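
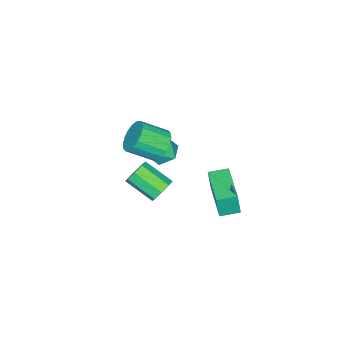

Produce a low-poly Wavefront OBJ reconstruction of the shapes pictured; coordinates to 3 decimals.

v -0.522 -1.735 1.944
v 0.085 -1.261 1.935
v 0.789 -2.152 2.628
v 0.182 -2.625 2.636
v -0.079 -1.169 2.221
v 0.625 -2.06 2.914
v -0.332 -1.189 2.452
v 0.372 -2.08 3.145
v -0.622 -1.317 2.583
v 0.082 -2.207 3.275
v -0.892 -1.527 2.586
v -0.188 -2.418 3.279
v -1.089 -1.779 2.463
v -0.385 -2.67 3.155
v -1.174 -2.022 2.237
v -0.47 -2.913 2.929
v -1.129 -2.208 1.952
v -0.425 -3.099 2.645
v -0.965 -2.3 1.666
v -0.261 -3.191 2.359
v -0.712 -2.28 1.435
v -0.008 -3.171 2.128
v -0.422 -2.153 1.305
v 0.282 -3.043 1.997
v -0.152 -1.942 1.301
v 0.552 -2.833 1.994
v 0.045 -1.69 1.425
v 0.749 -2.581 2.117
v 0.13 -1.447 1.651
v 0.834 -2.338 2.343
v -2.127 -2.838 -3.026
v -1.69 -2.565 -2.629
v -1.557 -3.868 -1.878
v -1.993 -4.142 -2.274
v -2.156 -2.516 -2.462
v -2.023 -3.819 -1.711
v -2.605 -2.656 -2.625
v -2.472 -3.959 -1.873
v -2.773 -2.903 -3.023
v -2.64 -4.206 -2.271
v -2.563 -3.112 -3.422
v -2.43 -4.415 -2.671
v -2.097 -3.161 -3.589
v -1.964 -4.464 -2.838
v -1.648 -3.021 -3.427
v -1.515 -4.324 -2.675
v -1.48 -2.774 -3.029
v -1.347 -4.077 -2.277
v -2.846 -0.863 -2.257
v -2.747 -0.964 -1.156
v -3.463 -0.231 -2.144
v -3.364 -0.333 -1.043
v -1.436 0.513 -2.257
v -1.337 0.411 -1.156
v -2.053 1.144 -2.144
v -1.954 1.043 -1.043
v -3.718 -3.869 -1.631
v -3.352 -3.278 -2.002
v -2.848 -3.822 -0.698
v -2.482 -3.231 -1.069
v -3.192 -3.114 -0.746
v -3.73 -3.144 -1.323
v -2.47 -3.956 -1.377
v -3.008 -3.986 -1.954
v -2.581 -3.331 -1.845
v -3.027 -2.811 -1.455
v -3.173 -4.289 -1.245
v -3.619 -3.769 -0.855
f 2 1 5
f 2 5 3
f 3 5 6
f 3 6 4
f 5 1 7
f 5 7 6
f 6 7 8
f 6 8 4
f 7 1 9
f 7 9 8
f 8 9 10
f 8 10 4
f 9 1 11
f 9 11 10
f 10 11 12
f 10 12 4
f 11 1 13
f 11 13 12
f 12 13 14
f 12 14 4
f 13 1 15
f 13 15 14
f 14 15 16
f 14 16 4
f 15 1 17
f 15 17 16
f 16 17 18
f 16 18 4
f 17 1 19
f 17 19 18
f 18 19 20
f 18 20 4
f 19 1 21
f 19 21 20
f 20 21 22
f 20 22 4
f 21 1 23
f 21 23 22
f 22 23 24
f 22 24 4
f 23 1 25
f 23 25 24
f 24 25 26
f 24 26 4
f 25 1 27
f 25 27 26
f 26 27 28
f 26 28 4
f 27 1 29
f 27 29 28
f 28 29 30
f 28 30 4
f 29 1 2
f 29 2 30
f 30 2 3
f 30 3 4
f 32 31 35
f 32 35 33
f 33 35 36
f 33 36 34
f 35 31 37
f 35 37 36
f 36 37 38
f 36 38 34
f 37 31 39
f 37 39 38
f 38 39 40
f 38 40 34
f 39 31 41
f 39 41 40
f 40 41 42
f 40 42 34
f 41 31 43
f 41 43 42
f 42 43 44
f 42 44 34
f 43 31 45
f 43 45 44
f 44 45 46
f 44 46 34
f 45 31 47
f 45 47 46
f 46 47 48
f 46 48 34
f 47 31 32
f 47 32 48
f 48 32 33
f 48 33 34
f 50 52 49
f 53 50 49
f 49 52 51
f 51 53 49
f 50 56 52
f 54 50 53
f 54 56 50
f 52 56 51
f 55 53 51
f 51 56 55
f 55 54 53
f 56 54 55
f 57 68 62
f 57 62 58
f 57 58 64
f 57 64 67
f 57 67 68
f 58 62 66
f 62 68 61
f 68 67 59
f 67 64 63
f 64 58 65
f 60 66 61
f 60 61 59
f 60 59 63
f 60 63 65
f 60 65 66
f 61 66 62
f 59 61 68
f 63 59 67
f 65 63 64
f 66 65 58



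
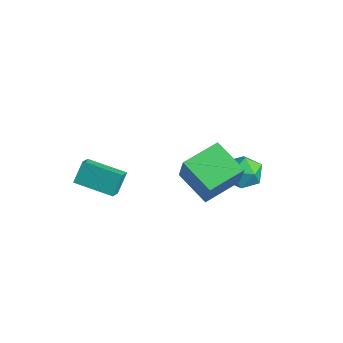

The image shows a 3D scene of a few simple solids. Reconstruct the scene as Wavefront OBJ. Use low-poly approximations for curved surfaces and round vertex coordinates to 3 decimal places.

v 1.181 4.524 -0.221
v 2.225 4.969 -0.272
v 1.795 2.991 -1.028
v 2.839 3.436 -1.079
v 2.392 3.15 -0.075
v 2.013 4.097 0.424
v 2.007 3.863 -1.724
v 1.628 4.81 -1.225
v 2.735 4.56 -1.201
v 2.973 4.119 -0.182
v 1.047 3.841 -1.118
v 1.285 3.4 -0.099
v 3.999 0.763 -0.196
v 2.192 0.28 0.736
v 3.724 2.808 0.329
v 1.917 2.325 1.261
v 5.023 0.435 1.619
v 3.216 -0.048 2.551
v 4.748 2.48 2.144
v 2.941 1.997 3.076
v -2.39 -3.317 -1.85
v -2.662 -2.635 -0.669
v -3.023 -2.741 -2.328
v -3.294 -2.059 -1.147
v -0.766 -1.901 -2.293
v -1.037 -1.219 -1.112
v -1.398 -1.325 -2.771
v -1.67 -0.643 -1.59
f 1 12 6
f 1 6 2
f 1 2 8
f 1 8 11
f 1 11 12
f 2 6 10
f 6 12 5
f 12 11 3
f 11 8 7
f 8 2 9
f 4 10 5
f 4 5 3
f 4 3 7
f 4 7 9
f 4 9 10
f 5 10 6
f 3 5 12
f 7 3 11
f 9 7 8
f 10 9 2
f 14 16 13
f 17 14 13
f 13 16 15
f 15 17 13
f 14 20 16
f 18 14 17
f 18 20 14
f 16 20 15
f 19 17 15
f 15 20 19
f 19 18 17
f 20 18 19
f 22 24 21
f 25 22 21
f 21 24 23
f 23 25 21
f 22 28 24
f 26 22 25
f 26 28 22
f 24 28 23
f 27 25 23
f 23 28 27
f 27 26 25
f 28 26 27



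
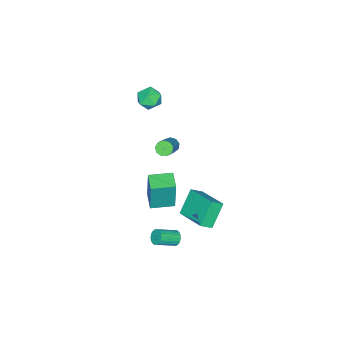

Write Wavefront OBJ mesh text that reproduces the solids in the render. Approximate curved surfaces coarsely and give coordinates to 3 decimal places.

v 1.827 -0.426 -1.54
v 1.974 -0.252 0.598
v 0.854 0.622 -1.558
v 1.001 0.796 0.579
v 2.659 0.344 -1.659
v 2.806 0.518 0.478
v 1.686 1.392 -1.678
v 1.833 1.566 0.46
v -2.282 -3.174 1.558
v -1.867 -3.466 2.254
v -3.493 -3.254 2.246
v -3.078 -3.546 2.942
v -2.97 -2.73 2.687
v -2.221 -2.68 2.262
v -3.139 -4.04 2.238
v -2.39 -3.99 1.813
v -2.396 -4.001 2.675
v -2.292 -3.192 2.953
v -3.068 -3.528 1.547
v -2.964 -2.719 1.825
v 1.059 0.674 3.212
v 1.394 0.389 2.954
v 2.816 0.92 4.21
v 2.481 1.206 4.468
v 1.387 0.713 2.824
v 2.809 1.244 4.08
v 1.228 1.018 2.876
v 2.65 1.55 4.131
v 0.989 1.163 3.085
v 2.411 1.694 4.34
v 0.783 1.079 3.354
v 2.205 1.61 4.609
v 0.706 0.806 3.556
v 2.128 1.337 4.812
v 0.795 0.471 3.598
v 2.217 1.002 4.853
v 1.007 0.231 3.459
v 2.429 0.762 4.715
v 1.243 0.199 3.205
v 2.665 0.73 4.46
v 2.113 1.699 -4.293
v 2.435 1.796 -4.69
v 3.448 1.157 -4.024
v 3.127 1.061 -3.627
v 2.463 1.981 -4.555
v 3.476 1.343 -3.889
v 2.422 2.111 -4.367
v 3.435 1.473 -3.702
v 2.32 2.159 -4.166
v 3.333 1.521 -3.5
v 2.177 2.116 -3.989
v 3.19 1.478 -3.323
v 2.021 1.991 -3.872
v 3.034 1.352 -3.207
v 1.884 1.808 -3.839
v 2.897 1.169 -3.174
v 1.792 1.603 -3.896
v 2.805 0.964 -3.23
v 1.764 1.417 -4.031
v 2.777 0.779 -3.365
v 1.805 1.287 -4.218
v 2.818 0.649 -3.553
v 1.907 1.239 -4.42
v 2.92 0.601 -3.754
v 2.05 1.282 -4.597
v 3.063 0.644 -3.931
v 2.206 1.408 -4.713
v 3.219 0.769 -4.048
v 2.343 1.591 -4.746
v 3.356 0.952 -4.081
v 2.312 2.933 -1.043
v 1.2 2.923 0.23
v 3.039 4.782 -0.394
v 1.927 4.772 0.878
v 2.893 2.528 -0.538
v 1.781 2.518 0.734
v 3.62 4.377 0.11
v 2.508 4.367 1.383
f 2 4 1
f 5 2 1
f 1 4 3
f 3 5 1
f 2 8 4
f 6 2 5
f 6 8 2
f 4 8 3
f 7 5 3
f 3 8 7
f 7 6 5
f 8 6 7
f 9 20 14
f 9 14 10
f 9 10 16
f 9 16 19
f 9 19 20
f 10 14 18
f 14 20 13
f 20 19 11
f 19 16 15
f 16 10 17
f 12 18 13
f 12 13 11
f 12 11 15
f 12 15 17
f 12 17 18
f 13 18 14
f 11 13 20
f 15 11 19
f 17 15 16
f 18 17 10
f 22 21 25
f 22 25 23
f 23 25 26
f 23 26 24
f 25 21 27
f 25 27 26
f 26 27 28
f 26 28 24
f 27 21 29
f 27 29 28
f 28 29 30
f 28 30 24
f 29 21 31
f 29 31 30
f 30 31 32
f 30 32 24
f 31 21 33
f 31 33 32
f 32 33 34
f 32 34 24
f 33 21 35
f 33 35 34
f 34 35 36
f 34 36 24
f 35 21 37
f 35 37 36
f 36 37 38
f 36 38 24
f 37 21 39
f 37 39 38
f 38 39 40
f 38 40 24
f 39 21 22
f 39 22 40
f 40 22 23
f 40 23 24
f 42 41 45
f 42 45 43
f 43 45 46
f 43 46 44
f 45 41 47
f 45 47 46
f 46 47 48
f 46 48 44
f 47 41 49
f 47 49 48
f 48 49 50
f 48 50 44
f 49 41 51
f 49 51 50
f 50 51 52
f 50 52 44
f 51 41 53
f 51 53 52
f 52 53 54
f 52 54 44
f 53 41 55
f 53 55 54
f 54 55 56
f 54 56 44
f 55 41 57
f 55 57 56
f 56 57 58
f 56 58 44
f 57 41 59
f 57 59 58
f 58 59 60
f 58 60 44
f 59 41 61
f 59 61 60
f 60 61 62
f 60 62 44
f 61 41 63
f 61 63 62
f 62 63 64
f 62 64 44
f 63 41 65
f 63 65 64
f 64 65 66
f 64 66 44
f 65 41 67
f 65 67 66
f 66 67 68
f 66 68 44
f 67 41 69
f 67 69 68
f 68 69 70
f 68 70 44
f 69 41 42
f 69 42 70
f 70 42 43
f 70 43 44
f 72 74 71
f 75 72 71
f 71 74 73
f 73 75 71
f 72 78 74
f 76 72 75
f 76 78 72
f 74 78 73
f 77 75 73
f 73 78 77
f 77 76 75
f 78 76 77



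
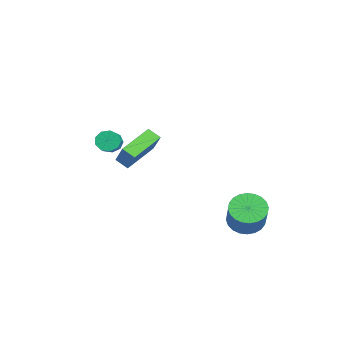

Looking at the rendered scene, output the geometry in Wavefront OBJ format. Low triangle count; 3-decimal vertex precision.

v -2.804 -0.682 -1.983
v -3.234 -1.27 -1.526
v -1.762 -0.429 -0.676
v -2.192 -1.017 -0.219
v -1.508 -2.203 -2.721
v -1.938 -2.791 -2.264
v -0.466 -1.95 -1.414
v -0.896 -2.538 -0.957
v 1.947 -3.446 0.985
v 2.163 -3.81 0.478
v 3.01 -4.017 0.989
v 2.793 -3.654 1.495
v 2.297 -3.382 0.429
v 3.144 -3.589 0.94
v 2.267 -2.984 0.64
v 3.114 -3.191 1.151
v 2.088 -2.802 1.013
v 2.934 -3.009 1.523
v 1.842 -2.922 1.372
v 2.688 -3.129 1.882
v 1.645 -3.287 1.55
v 2.492 -3.495 2.06
v 1.589 -3.727 1.464
v 2.436 -3.934 1.974
v 1.701 -4.035 1.153
v 2.548 -4.243 1.664
v 1.928 -4.068 0.764
v 2.774 -4.275 1.274
v 3.091 3.276 -4.464
v 3.57 2.522 -4.936
v 4.869 2.391 -3.407
v 4.389 3.144 -2.936
v 3.765 2.836 -5.075
v 5.063 2.705 -3.546
v 3.857 3.216 -5.12
v 5.155 3.085 -3.591
v 3.832 3.606 -5.066
v 5.13 3.475 -3.537
v 3.695 3.945 -4.92
v 4.993 3.814 -3.391
v 3.465 4.182 -4.705
v 4.763 4.051 -3.176
v 3.179 4.282 -4.453
v 4.477 4.151 -2.924
v 2.879 4.228 -4.203
v 4.177 4.097 -2.674
v 2.611 4.029 -3.993
v 3.91 3.898 -2.464
v 2.417 3.715 -3.854
v 3.715 3.584 -2.325
v 2.325 3.335 -3.809
v 3.623 3.204 -2.28
v 2.35 2.945 -3.863
v 3.648 2.814 -2.334
v 2.487 2.606 -4.009
v 3.785 2.475 -2.48
v 2.717 2.369 -4.224
v 4.015 2.238 -2.695
v 3.003 2.269 -4.476
v 4.301 2.138 -2.947
v 3.303 2.323 -4.726
v 4.601 2.192 -3.197
f 2 4 1
f 5 2 1
f 1 4 3
f 3 5 1
f 2 8 4
f 6 2 5
f 6 8 2
f 4 8 3
f 7 5 3
f 3 8 7
f 7 6 5
f 8 6 7
f 10 9 13
f 10 13 11
f 11 13 14
f 11 14 12
f 13 9 15
f 13 15 14
f 14 15 16
f 14 16 12
f 15 9 17
f 15 17 16
f 16 17 18
f 16 18 12
f 17 9 19
f 17 19 18
f 18 19 20
f 18 20 12
f 19 9 21
f 19 21 20
f 20 21 22
f 20 22 12
f 21 9 23
f 21 23 22
f 22 23 24
f 22 24 12
f 23 9 25
f 23 25 24
f 24 25 26
f 24 26 12
f 25 9 27
f 25 27 26
f 26 27 28
f 26 28 12
f 27 9 10
f 27 10 28
f 28 10 11
f 28 11 12
f 30 29 33
f 30 33 31
f 31 33 34
f 31 34 32
f 33 29 35
f 33 35 34
f 34 35 36
f 34 36 32
f 35 29 37
f 35 37 36
f 36 37 38
f 36 38 32
f 37 29 39
f 37 39 38
f 38 39 40
f 38 40 32
f 39 29 41
f 39 41 40
f 40 41 42
f 40 42 32
f 41 29 43
f 41 43 42
f 42 43 44
f 42 44 32
f 43 29 45
f 43 45 44
f 44 45 46
f 44 46 32
f 45 29 47
f 45 47 46
f 46 47 48
f 46 48 32
f 47 29 49
f 47 49 48
f 48 49 50
f 48 50 32
f 49 29 51
f 49 51 50
f 50 51 52
f 50 52 32
f 51 29 53
f 51 53 52
f 52 53 54
f 52 54 32
f 53 29 55
f 53 55 54
f 54 55 56
f 54 56 32
f 55 29 57
f 55 57 56
f 56 57 58
f 56 58 32
f 57 29 59
f 57 59 58
f 58 59 60
f 58 60 32
f 59 29 61
f 59 61 60
f 60 61 62
f 60 62 32
f 61 29 30
f 61 30 62
f 62 30 31
f 62 31 32



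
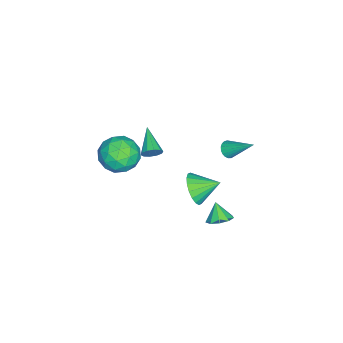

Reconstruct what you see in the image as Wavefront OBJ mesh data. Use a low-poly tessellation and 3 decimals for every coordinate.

v 3.976 2.81 2.243
v 4.482 2.537 3.11
v 3.604 4.13 2.877
v 4.81 2.749 2.862
v 4.973 2.973 2.491
v 4.939 3.165 2.071
v 4.714 3.286 1.685
v 4.342 3.314 1.41
v 3.899 3.242 1.3
v 3.47 3.084 1.377
v 3.142 2.872 1.625
v 2.979 2.648 1.996
v 3.013 2.456 2.415
v 3.239 2.334 2.801
v 3.61 2.307 3.076
v 4.053 2.379 3.186
v -3.833 2.427 -2.15
v -3.576 2.035 -1.759
v -3.447 4.033 -0.79
v -3.378 2.106 -1.9
v -3.258 2.233 -2.084
v -3.237 2.394 -2.28
v -3.32 2.56 -2.453
v -3.491 2.703 -2.573
v -3.721 2.798 -2.621
v -3.97 2.83 -2.587
v -4.196 2.791 -2.478
v -4.359 2.69 -2.312
v -4.431 2.543 -2.118
v -4.399 2.376 -1.929
v -4.269 2.217 -1.779
v -4.064 2.095 -1.693
v -3.819 2.031 -1.686
v 1.901 -1.374 3.226
v 3.006 -1.137 3.787
v 2.854 -2.523 1.833
v 3.959 -2.286 2.394
v 3.1 -3.007 2.972
v 2.511 -2.297 3.833
v 3.349 -1.363 1.787
v 2.76 -0.653 2.648
v 3.901 -1.131 2.898
v 3.747 -2.147 3.63
v 2.113 -1.513 1.99
v 1.959 -2.529 2.722
v 2.37 -1.155 3.629
v 3.49 -2.505 1.991
v 2.985 -2.929 2.331
v 3.635 -2.79 2.661
v 2.078 -1.837 3.656
v 2.728 -1.697 3.985
v 2.783 -2.796 3.506
v 3.132 -1.963 1.635
v 3.782 -1.823 1.964
v 2.225 -0.87 2.959
v 2.875 -0.731 3.289
v 3.077 -0.864 2.114
v 3.545 -1.012 3.436
v 4.106 -1.687 2.617
v 3.747 -1.144 2.261
v 3.401 -0.727 2.767
v 3.455 -1.609 3.866
v 4.015 -2.284 3.048
v 3.51 -2.708 3.387
v 3.164 -2.291 3.893
v 3.981 -1.605 3.344
v 1.845 -1.376 2.572
v 2.405 -2.051 1.754
v 2.696 -1.369 1.727
v 2.35 -0.952 2.233
v 1.754 -1.973 3.003
v 2.315 -2.648 2.184
v 2.459 -2.933 2.853
v 2.113 -2.516 3.359
v 1.879 -2.055 2.276
v 0.617 3.268 -4.141
v 1.297 3.467 -3.709
v 0.103 2.852 -3.139
v 0.935 3.904 -3.713
v 0.424 4.044 -3.917
v 0.003 3.821 -4.226
v -0.131 3.339 -4.495
v 0.085 2.824 -4.598
v 0.55 2.517 -4.487
v 1.046 2.562 -4.215
v 1.341 2.937 -3.907
v -1.843 -1.584 -1.836
v -1.486 -1.757 -1.308
v -3.377 -2.396 -1.064
v -1.645 -1.389 -1.237
v -1.88 -1.094 -1.395
v -2.1 -0.987 -1.721
v -2.222 -1.108 -2.091
v -2.199 -1.411 -2.363
v -2.04 -1.779 -2.434
v -1.805 -2.073 -2.277
v -1.585 -2.181 -1.951
v -1.463 -2.06 -1.581
f 2 1 4
f 2 4 3
f 4 1 5
f 4 5 3
f 5 1 6
f 5 6 3
f 6 1 7
f 6 7 3
f 7 1 8
f 7 8 3
f 8 1 9
f 8 9 3
f 9 1 10
f 9 10 3
f 10 1 11
f 10 11 3
f 11 1 12
f 11 12 3
f 12 1 13
f 12 13 3
f 13 1 14
f 13 14 3
f 14 1 15
f 14 15 3
f 15 1 16
f 15 16 3
f 16 1 2
f 16 2 3
f 18 17 20
f 18 20 19
f 20 17 21
f 20 21 19
f 21 17 22
f 21 22 19
f 22 17 23
f 22 23 19
f 23 17 24
f 23 24 19
f 24 17 25
f 24 25 19
f 25 17 26
f 25 26 19
f 26 17 27
f 26 27 19
f 27 17 28
f 27 28 19
f 28 17 29
f 28 29 19
f 29 17 30
f 29 30 19
f 30 17 31
f 30 31 19
f 31 17 32
f 31 32 19
f 32 17 33
f 32 33 19
f 33 17 18
f 33 18 19
f 34 71 50
f 71 45 74
f 50 74 39
f 71 74 50
f 34 50 46
f 50 39 51
f 46 51 35
f 50 51 46
f 34 46 55
f 46 35 56
f 55 56 41
f 46 56 55
f 34 55 67
f 55 41 70
f 67 70 44
f 55 70 67
f 34 67 71
f 67 44 75
f 71 75 45
f 67 75 71
f 35 51 62
f 51 39 65
f 62 65 43
f 51 65 62
f 39 74 52
f 74 45 73
f 52 73 38
f 74 73 52
f 45 75 72
f 75 44 68
f 72 68 36
f 75 68 72
f 44 70 69
f 70 41 57
f 69 57 40
f 70 57 69
f 41 56 61
f 56 35 58
f 61 58 42
f 56 58 61
f 37 63 49
f 63 43 64
f 49 64 38
f 63 64 49
f 37 49 47
f 49 38 48
f 47 48 36
f 49 48 47
f 37 47 54
f 47 36 53
f 54 53 40
f 47 53 54
f 37 54 59
f 54 40 60
f 59 60 42
f 54 60 59
f 37 59 63
f 59 42 66
f 63 66 43
f 59 66 63
f 38 64 52
f 64 43 65
f 52 65 39
f 64 65 52
f 36 48 72
f 48 38 73
f 72 73 45
f 48 73 72
f 40 53 69
f 53 36 68
f 69 68 44
f 53 68 69
f 42 60 61
f 60 40 57
f 61 57 41
f 60 57 61
f 43 66 62
f 66 42 58
f 62 58 35
f 66 58 62
f 77 76 79
f 77 79 78
f 79 76 80
f 79 80 78
f 80 76 81
f 80 81 78
f 81 76 82
f 81 82 78
f 82 76 83
f 82 83 78
f 83 76 84
f 83 84 78
f 84 76 85
f 84 85 78
f 85 76 86
f 85 86 78
f 86 76 77
f 86 77 78
f 88 87 90
f 88 90 89
f 90 87 91
f 90 91 89
f 91 87 92
f 91 92 89
f 92 87 93
f 92 93 89
f 93 87 94
f 93 94 89
f 94 87 95
f 94 95 89
f 95 87 96
f 95 96 89
f 96 87 97
f 96 97 89
f 97 87 98
f 97 98 89
f 98 87 88
f 98 88 89



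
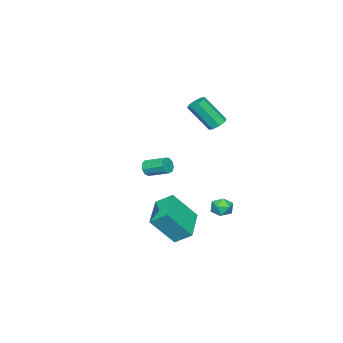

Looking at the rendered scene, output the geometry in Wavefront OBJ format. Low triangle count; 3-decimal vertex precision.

v 2.276 -0.241 -4.456
v 2.035 0.723 -3.766
v 4.059 0.603 -5.013
v 3.818 1.567 -4.322
v 3.242 -1.187 -2.798
v 3.001 -0.223 -2.107
v 5.025 -0.343 -3.354
v 4.784 0.621 -2.664
v 1.259 -3.082 -1.471
v 1.455 -2.877 -1.954
v 1.317 -1.612 -1.471
v 1.121 -1.818 -0.989
v 1.074 -2.911 -1.971
v 0.936 -1.647 -1.489
v 0.779 -3.026 -1.755
v 0.642 -1.762 -1.272
v 0.709 -3.167 -1.406
v 0.572 -1.903 -0.923
v 0.896 -3.268 -1.087
v 0.759 -2.004 -0.605
v 1.253 -3.282 -0.948
v 1.116 -2.018 -0.466
v 1.612 -3.203 -1.054
v 1.475 -1.939 -0.572
v 1.806 -3.067 -1.355
v 1.669 -1.803 -0.873
v 1.744 -2.938 -1.711
v 1.607 -1.674 -1.228
v -0.027 1.68 -3.425
v 0.305 1.817 -4.043
v 0.635 0.743 -3.277
v 0.967 0.88 -3.895
v 1.066 1.311 -3.334
v 0.656 1.89 -3.425
v 0.284 0.67 -3.895
v -0.126 1.249 -3.986
v 0.497 1.192 -4.334
v 0.98 1.589 -3.987
v -0.04 0.971 -3.333
v 0.443 1.368 -2.986
v -0.469 0.365 2.099
v -0.048 0.771 2.235
v 0.47 -0.3 3.818
v 0.049 -0.705 3.681
v -0.452 0.865 2.431
v 0.066 -0.206 4.014
v -0.867 0.666 2.432
v -0.348 -0.404 4.015
v -1.048 0.292 2.238
v -0.53 -0.779 3.821
v -0.89 -0.04 1.962
v -0.372 -1.111 3.545
v -0.486 -0.134 1.766
v 0.032 -1.205 3.349
v -0.072 0.064 1.765
v 0.447 -1.006 3.348
v 0.11 0.439 1.959
v 0.628 -0.632 3.542
f 2 4 1
f 5 2 1
f 1 4 3
f 3 5 1
f 2 8 4
f 6 2 5
f 6 8 2
f 4 8 3
f 7 5 3
f 3 8 7
f 7 6 5
f 8 6 7
f 10 9 13
f 10 13 11
f 11 13 14
f 11 14 12
f 13 9 15
f 13 15 14
f 14 15 16
f 14 16 12
f 15 9 17
f 15 17 16
f 16 17 18
f 16 18 12
f 17 9 19
f 17 19 18
f 18 19 20
f 18 20 12
f 19 9 21
f 19 21 20
f 20 21 22
f 20 22 12
f 21 9 23
f 21 23 22
f 22 23 24
f 22 24 12
f 23 9 25
f 23 25 24
f 24 25 26
f 24 26 12
f 25 9 27
f 25 27 26
f 26 27 28
f 26 28 12
f 27 9 10
f 27 10 28
f 28 10 11
f 28 11 12
f 29 40 34
f 29 34 30
f 29 30 36
f 29 36 39
f 29 39 40
f 30 34 38
f 34 40 33
f 40 39 31
f 39 36 35
f 36 30 37
f 32 38 33
f 32 33 31
f 32 31 35
f 32 35 37
f 32 37 38
f 33 38 34
f 31 33 40
f 35 31 39
f 37 35 36
f 38 37 30
f 42 41 45
f 42 45 43
f 43 45 46
f 43 46 44
f 45 41 47
f 45 47 46
f 46 47 48
f 46 48 44
f 47 41 49
f 47 49 48
f 48 49 50
f 48 50 44
f 49 41 51
f 49 51 50
f 50 51 52
f 50 52 44
f 51 41 53
f 51 53 52
f 52 53 54
f 52 54 44
f 53 41 55
f 53 55 54
f 54 55 56
f 54 56 44
f 55 41 57
f 55 57 56
f 56 57 58
f 56 58 44
f 57 41 42
f 57 42 58
f 58 42 43
f 58 43 44



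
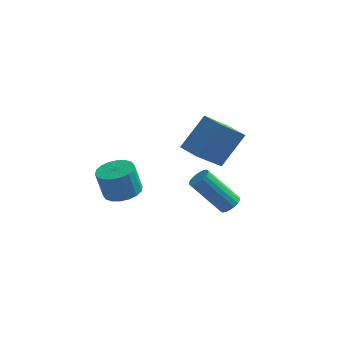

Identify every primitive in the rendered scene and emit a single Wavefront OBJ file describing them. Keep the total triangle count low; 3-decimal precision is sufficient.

v -0.283 3.205 0.008
v -1.119 1.95 1.455
v -1.043 3.772 0.061
v -1.879 2.517 1.508
v 0.539 4.183 1.332
v -0.297 2.928 2.779
v -0.221 4.75 1.385
v -1.057 3.495 2.832
v -3.497 -1.165 1.389
v -2.765 -0.926 1.567
v -3.071 -0.897 2.789
v -3.803 -1.135 2.611
v -2.936 -0.623 1.517
v -3.242 -0.594 2.738
v -3.218 -0.428 1.441
v -3.524 -0.398 2.663
v -3.555 -0.378 1.355
v -3.862 -0.348 2.577
v -3.881 -0.484 1.276
v -4.187 -0.454 2.498
v -4.131 -0.725 1.219
v -4.437 -0.695 2.441
v -4.255 -1.053 1.196
v -4.561 -1.023 2.418
v -4.229 -1.403 1.211
v -4.535 -1.374 2.433
v -4.058 -1.706 1.262
v -4.364 -1.677 2.483
v -3.776 -1.902 1.337
v -4.082 -1.872 2.559
v -3.438 -1.952 1.423
v -3.745 -1.922 2.645
v -3.113 -1.846 1.502
v -3.419 -1.816 2.724
v -2.863 -1.605 1.559
v -3.169 -1.575 2.781
v -2.739 -1.277 1.582
v -3.045 -1.247 2.804
v 0.476 0.583 -0.246
v 0.828 0.787 0.061
v -0.463 0.86 1.494
v -0.816 0.657 1.186
v 0.733 0.969 -0.034
v -0.558 1.043 1.398
v 0.587 1.075 -0.171
v -0.705 1.149 1.261
v 0.419 1.084 -0.323
v -0.873 1.158 1.109
v 0.262 0.994 -0.46
v -1.03 1.067 0.972
v 0.147 0.822 -0.555
v -1.144 0.895 0.878
v 0.098 0.603 -0.588
v -1.194 0.676 0.844
v 0.123 0.38 -0.554
v -1.168 0.453 0.879
v 0.218 0.197 -0.458
v -1.073 0.271 0.974
v 0.365 0.091 -0.321
v -0.927 0.165 1.111
v 0.533 0.082 -0.169
v -0.759 0.156 1.263
v 0.69 0.173 -0.032
v -0.602 0.246 1.4
v 0.804 0.345 0.062
v -0.487 0.418 1.495
v 0.854 0.564 0.096
v -0.438 0.637 1.528
f 2 4 1
f 5 2 1
f 1 4 3
f 3 5 1
f 2 8 4
f 6 2 5
f 6 8 2
f 4 8 3
f 7 5 3
f 3 8 7
f 7 6 5
f 8 6 7
f 10 9 13
f 10 13 11
f 11 13 14
f 11 14 12
f 13 9 15
f 13 15 14
f 14 15 16
f 14 16 12
f 15 9 17
f 15 17 16
f 16 17 18
f 16 18 12
f 17 9 19
f 17 19 18
f 18 19 20
f 18 20 12
f 19 9 21
f 19 21 20
f 20 21 22
f 20 22 12
f 21 9 23
f 21 23 22
f 22 23 24
f 22 24 12
f 23 9 25
f 23 25 24
f 24 25 26
f 24 26 12
f 25 9 27
f 25 27 26
f 26 27 28
f 26 28 12
f 27 9 29
f 27 29 28
f 28 29 30
f 28 30 12
f 29 9 31
f 29 31 30
f 30 31 32
f 30 32 12
f 31 9 33
f 31 33 32
f 32 33 34
f 32 34 12
f 33 9 35
f 33 35 34
f 34 35 36
f 34 36 12
f 35 9 37
f 35 37 36
f 36 37 38
f 36 38 12
f 37 9 10
f 37 10 38
f 38 10 11
f 38 11 12
f 40 39 43
f 40 43 41
f 41 43 44
f 41 44 42
f 43 39 45
f 43 45 44
f 44 45 46
f 44 46 42
f 45 39 47
f 45 47 46
f 46 47 48
f 46 48 42
f 47 39 49
f 47 49 48
f 48 49 50
f 48 50 42
f 49 39 51
f 49 51 50
f 50 51 52
f 50 52 42
f 51 39 53
f 51 53 52
f 52 53 54
f 52 54 42
f 53 39 55
f 53 55 54
f 54 55 56
f 54 56 42
f 55 39 57
f 55 57 56
f 56 57 58
f 56 58 42
f 57 39 59
f 57 59 58
f 58 59 60
f 58 60 42
f 59 39 61
f 59 61 60
f 60 61 62
f 60 62 42
f 61 39 63
f 61 63 62
f 62 63 64
f 62 64 42
f 63 39 65
f 63 65 64
f 64 65 66
f 64 66 42
f 65 39 67
f 65 67 66
f 66 67 68
f 66 68 42
f 67 39 40
f 67 40 68
f 68 40 41
f 68 41 42



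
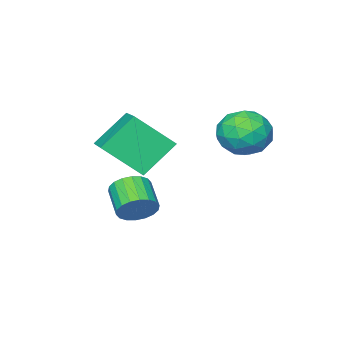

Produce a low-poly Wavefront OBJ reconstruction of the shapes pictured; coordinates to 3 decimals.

v 3.732 -2.373 0.15
v 2.429 -2.048 1.451
v 2.702 -1.237 -1.165
v 1.399 -0.912 0.136
v 4.721 -0.788 0.744
v 3.418 -0.463 2.045
v 3.691 0.348 -0.571
v 2.388 0.673 0.73
v 2.663 -1.174 -3.233
v 3.361 -1.254 -2.792
v 2.816 -2.346 -2.126
v 2.117 -2.266 -2.567
v 3.158 -1.026 -2.584
v 2.613 -2.118 -1.918
v 2.857 -0.827 -2.504
v 2.312 -1.919 -1.839
v 2.518 -0.697 -2.569
v 1.973 -1.789 -1.903
v 2.207 -0.662 -2.765
v 1.662 -1.753 -2.1
v 1.986 -0.727 -3.054
v 1.441 -1.819 -2.388
v 1.899 -0.882 -3.378
v 1.354 -1.974 -2.713
v 1.964 -1.094 -3.674
v 1.419 -2.186 -3.008
v 2.167 -1.322 -3.882
v 1.622 -2.414 -3.216
v 2.468 -1.521 -3.961
v 1.923 -2.613 -3.296
v 2.807 -1.651 -3.897
v 2.262 -2.743 -3.231
v 3.118 -1.687 -3.7
v 2.573 -2.778 -3.035
v 3.339 -1.621 -3.412
v 2.794 -2.713 -2.746
v 3.426 -1.466 -3.087
v 2.881 -2.558 -2.422
v -0.489 2.176 1.359
v 0.503 1.962 0.849
v -1.223 0.698 0.551
v -0.231 0.484 0.041
v -0.331 0.355 1.164
v 0.123 1.269 1.664
v -0.843 1.391 -0.264
v -0.389 2.305 0.236
v 0.284 1.477 -0.154
v 0.601 0.837 0.729
v -1.321 1.823 0.671
v -1.004 1.183 1.554
v 0.071 2.199 1.175
v -0.791 0.461 0.225
v -0.85 0.386 0.885
v -0.267 0.26 0.585
v -0.152 1.791 1.654
v 0.431 1.666 1.354
v -0.059 0.721 1.54
v -1.151 0.994 0.046
v -0.568 0.869 -0.254
v -0.453 2.4 0.815
v 0.13 2.274 0.515
v -0.661 1.939 -0.14
v 0.526 1.788 0.286
v 0.094 0.92 -0.19
v -0.265 1.453 -0.369
v 0.001 1.99 -0.075
v 0.712 1.412 0.805
v 0.28 0.543 0.329
v 0.222 0.467 0.99
v 0.488 1.004 1.284
v 0.583 1.127 0.215
v -1 2.117 1.071
v -1.432 1.248 0.595
v -1.208 1.656 0.116
v -0.942 2.193 0.41
v -0.814 1.74 1.59
v -1.246 0.872 1.114
v -0.721 0.67 1.475
v -0.455 1.207 1.769
v -1.303 1.533 1.185
f 2 4 1
f 5 2 1
f 1 4 3
f 3 5 1
f 2 8 4
f 6 2 5
f 6 8 2
f 4 8 3
f 7 5 3
f 3 8 7
f 7 6 5
f 8 6 7
f 10 9 13
f 10 13 11
f 11 13 14
f 11 14 12
f 13 9 15
f 13 15 14
f 14 15 16
f 14 16 12
f 15 9 17
f 15 17 16
f 16 17 18
f 16 18 12
f 17 9 19
f 17 19 18
f 18 19 20
f 18 20 12
f 19 9 21
f 19 21 20
f 20 21 22
f 20 22 12
f 21 9 23
f 21 23 22
f 22 23 24
f 22 24 12
f 23 9 25
f 23 25 24
f 24 25 26
f 24 26 12
f 25 9 27
f 25 27 26
f 26 27 28
f 26 28 12
f 27 9 29
f 27 29 28
f 28 29 30
f 28 30 12
f 29 9 31
f 29 31 30
f 30 31 32
f 30 32 12
f 31 9 33
f 31 33 32
f 32 33 34
f 32 34 12
f 33 9 35
f 33 35 34
f 34 35 36
f 34 36 12
f 35 9 37
f 35 37 36
f 36 37 38
f 36 38 12
f 37 9 10
f 37 10 38
f 38 10 11
f 38 11 12
f 39 76 55
f 76 50 79
f 55 79 44
f 76 79 55
f 39 55 51
f 55 44 56
f 51 56 40
f 55 56 51
f 39 51 60
f 51 40 61
f 60 61 46
f 51 61 60
f 39 60 72
f 60 46 75
f 72 75 49
f 60 75 72
f 39 72 76
f 72 49 80
f 76 80 50
f 72 80 76
f 40 56 67
f 56 44 70
f 67 70 48
f 56 70 67
f 44 79 57
f 79 50 78
f 57 78 43
f 79 78 57
f 50 80 77
f 80 49 73
f 77 73 41
f 80 73 77
f 49 75 74
f 75 46 62
f 74 62 45
f 75 62 74
f 46 61 66
f 61 40 63
f 66 63 47
f 61 63 66
f 42 68 54
f 68 48 69
f 54 69 43
f 68 69 54
f 42 54 52
f 54 43 53
f 52 53 41
f 54 53 52
f 42 52 59
f 52 41 58
f 59 58 45
f 52 58 59
f 42 59 64
f 59 45 65
f 64 65 47
f 59 65 64
f 42 64 68
f 64 47 71
f 68 71 48
f 64 71 68
f 43 69 57
f 69 48 70
f 57 70 44
f 69 70 57
f 41 53 77
f 53 43 78
f 77 78 50
f 53 78 77
f 45 58 74
f 58 41 73
f 74 73 49
f 58 73 74
f 47 65 66
f 65 45 62
f 66 62 46
f 65 62 66
f 48 71 67
f 71 47 63
f 67 63 40
f 71 63 67



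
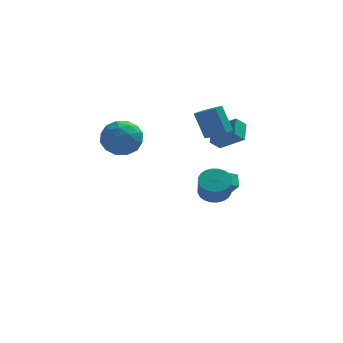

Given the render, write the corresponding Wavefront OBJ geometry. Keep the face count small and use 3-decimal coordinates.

v 1.712 1.939 -3.883
v 1.696 2.745 -3.419
v 2.738 2.214 -4.324
v 2.722 3.02 -3.86
v 2.678 1 -2.22
v 2.662 1.806 -1.756
v 3.704 1.275 -2.661
v 3.688 2.081 -2.197
v 2.147 -3.029 -0.561
v 2.825 -3.491 -0.82
v 2.81 -4.153 0.322
v 2.133 -3.691 0.581
v 2.976 -3.233 -0.668
v 2.961 -3.895 0.474
v 3.001 -2.944 -0.5
v 2.986 -3.606 0.642
v 2.896 -2.667 -0.342
v 2.881 -3.329 0.8
v 2.677 -2.446 -0.216
v 2.662 -3.108 0.926
v 2.378 -2.314 -0.143
v 2.363 -2.975 0.999
v 2.043 -2.29 -0.134
v 2.028 -2.952 1.008
v 1.725 -2.379 -0.19
v 1.71 -3.041 0.952
v 1.47 -2.567 -0.302
v 1.455 -3.229 0.84
v 1.319 -2.825 -0.454
v 1.304 -3.487 0.688
v 1.294 -3.114 -0.622
v 1.279 -3.776 0.52
v 1.399 -3.391 -0.78
v 1.384 -4.053 0.362
v 1.618 -3.612 -0.906
v 1.603 -4.274 0.236
v 1.917 -3.745 -0.979
v 1.902 -4.406 0.163
v 2.252 -3.768 -0.988
v 2.237 -4.43 0.154
v 2.57 -3.679 -0.932
v 2.555 -4.341 0.21
v -3.207 -0.455 2.27
v -2.391 -0.766 1.465
v -2.589 -1.854 3.435
v -1.773 -2.165 2.63
v -1.673 -1.133 3.21
v -2.055 -0.268 2.49
v -2.925 -2.352 2.41
v -3.307 -1.487 1.69
v -2.216 -1.938 1.551
v -1.442 -1.184 2.046
v -3.538 -1.436 2.854
v -2.764 -0.682 3.349
v -2.853 -0.488 1.765
v -2.127 -2.132 3.135
v -2.068 -1.526 3.476
v -1.588 -1.708 3.002
v -2.656 -0.195 2.368
v -2.176 -0.378 1.894
v -1.754 -0.593 2.92
v -2.804 -2.242 3.006
v -2.324 -2.425 2.532
v -3.392 -0.912 1.898
v -2.912 -1.094 1.424
v -3.226 -2.027 1.98
v -2.271 -1.359 1.343
v -1.908 -2.181 2.027
v -2.585 -2.291 1.898
v -2.81 -1.783 1.475
v -1.816 -0.916 1.633
v -1.453 -1.738 2.318
v -1.394 -1.132 2.659
v -1.618 -0.623 2.236
v -1.713 -1.605 1.684
v -3.527 -0.882 2.582
v -3.164 -1.704 3.267
v -3.362 -1.997 2.664
v -3.586 -1.488 2.241
v -3.072 -0.439 2.873
v -2.709 -1.261 3.557
v -2.17 -0.837 3.425
v -2.395 -0.329 3.002
v -3.267 -1.015 3.216
v 2.624 1.608 1.139
v 3.365 1.48 1.466
v 2.817 2.144 2.967
v 2.076 2.272 2.641
v 3.315 2.046 1.198
v 2.767 2.709 2.699
v 2.86 2.355 0.896
v 2.313 3.018 2.397
v 2.267 2.227 0.736
v 1.719 2.89 2.237
v 1.883 1.736 0.813
v 1.335 2.4 2.314
v 1.933 1.171 1.081
v 1.385 1.834 2.582
v 2.387 0.862 1.383
v 1.84 1.525 2.884
v 2.981 0.99 1.543
v 2.433 1.653 3.044
v 2.224 2.94 -0.155
v 2.378 4.056 0.431
v 2.787 3.161 -0.723
v 2.941 4.277 -0.137
v 3.499 2.243 0.837
v 3.653 3.359 1.423
v 4.062 2.464 0.269
v 4.216 3.58 0.855
f 2 4 1
f 5 2 1
f 1 4 3
f 3 5 1
f 2 8 4
f 6 2 5
f 6 8 2
f 4 8 3
f 7 5 3
f 3 8 7
f 7 6 5
f 8 6 7
f 10 9 13
f 10 13 11
f 11 13 14
f 11 14 12
f 13 9 15
f 13 15 14
f 14 15 16
f 14 16 12
f 15 9 17
f 15 17 16
f 16 17 18
f 16 18 12
f 17 9 19
f 17 19 18
f 18 19 20
f 18 20 12
f 19 9 21
f 19 21 20
f 20 21 22
f 20 22 12
f 21 9 23
f 21 23 22
f 22 23 24
f 22 24 12
f 23 9 25
f 23 25 24
f 24 25 26
f 24 26 12
f 25 9 27
f 25 27 26
f 26 27 28
f 26 28 12
f 27 9 29
f 27 29 28
f 28 29 30
f 28 30 12
f 29 9 31
f 29 31 30
f 30 31 32
f 30 32 12
f 31 9 33
f 31 33 32
f 32 33 34
f 32 34 12
f 33 9 35
f 33 35 34
f 34 35 36
f 34 36 12
f 35 9 37
f 35 37 36
f 36 37 38
f 36 38 12
f 37 9 39
f 37 39 38
f 38 39 40
f 38 40 12
f 39 9 41
f 39 41 40
f 40 41 42
f 40 42 12
f 41 9 10
f 41 10 42
f 42 10 11
f 42 11 12
f 43 80 59
f 80 54 83
f 59 83 48
f 80 83 59
f 43 59 55
f 59 48 60
f 55 60 44
f 59 60 55
f 43 55 64
f 55 44 65
f 64 65 50
f 55 65 64
f 43 64 76
f 64 50 79
f 76 79 53
f 64 79 76
f 43 76 80
f 76 53 84
f 80 84 54
f 76 84 80
f 44 60 71
f 60 48 74
f 71 74 52
f 60 74 71
f 48 83 61
f 83 54 82
f 61 82 47
f 83 82 61
f 54 84 81
f 84 53 77
f 81 77 45
f 84 77 81
f 53 79 78
f 79 50 66
f 78 66 49
f 79 66 78
f 50 65 70
f 65 44 67
f 70 67 51
f 65 67 70
f 46 72 58
f 72 52 73
f 58 73 47
f 72 73 58
f 46 58 56
f 58 47 57
f 56 57 45
f 58 57 56
f 46 56 63
f 56 45 62
f 63 62 49
f 56 62 63
f 46 63 68
f 63 49 69
f 68 69 51
f 63 69 68
f 46 68 72
f 68 51 75
f 72 75 52
f 68 75 72
f 47 73 61
f 73 52 74
f 61 74 48
f 73 74 61
f 45 57 81
f 57 47 82
f 81 82 54
f 57 82 81
f 49 62 78
f 62 45 77
f 78 77 53
f 62 77 78
f 51 69 70
f 69 49 66
f 70 66 50
f 69 66 70
f 52 75 71
f 75 51 67
f 71 67 44
f 75 67 71
f 86 85 89
f 86 89 87
f 87 89 90
f 87 90 88
f 89 85 91
f 89 91 90
f 90 91 92
f 90 92 88
f 91 85 93
f 91 93 92
f 92 93 94
f 92 94 88
f 93 85 95
f 93 95 94
f 94 95 96
f 94 96 88
f 95 85 97
f 95 97 96
f 96 97 98
f 96 98 88
f 97 85 99
f 97 99 98
f 98 99 100
f 98 100 88
f 99 85 101
f 99 101 100
f 100 101 102
f 100 102 88
f 101 85 86
f 101 86 102
f 102 86 87
f 102 87 88
f 104 106 103
f 107 104 103
f 103 106 105
f 105 107 103
f 104 110 106
f 108 104 107
f 108 110 104
f 106 110 105
f 109 107 105
f 105 110 109
f 109 108 107
f 110 108 109



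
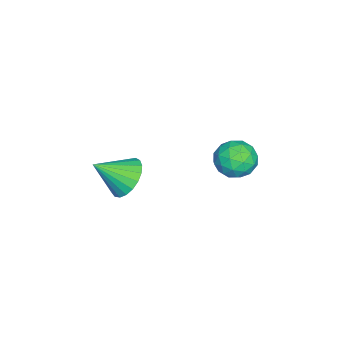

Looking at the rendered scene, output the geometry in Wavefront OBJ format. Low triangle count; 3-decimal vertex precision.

v -1.81 1.616 2.069
v -1.178 1.556 2.605
v -2.422 0.584 2.675
v -1.79 0.524 3.211
v -2.3 1.179 3.242
v -1.922 1.817 2.867
v -1.678 0.323 2.413
v -1.3 0.961 2.038
v -1.097 0.757 2.817
v -1.481 1.286 3.33
v -2.119 0.854 1.95
v -2.503 1.383 2.463
v -1.44 1.676 2.284
v -2.16 0.464 2.996
v -2.459 0.849 3.014
v -2.088 0.813 3.329
v -1.877 1.83 2.438
v -1.506 1.794 2.753
v -2.165 1.573 3.127
v -2.094 0.346 2.527
v -1.723 0.31 2.842
v -1.512 1.327 1.951
v -1.141 1.291 2.266
v -1.435 0.567 2.153
v -1.021 1.171 2.724
v -1.381 0.565 3.08
v -1.315 0.447 2.61
v -1.093 0.822 2.39
v -1.247 1.482 3.025
v -1.607 0.876 3.381
v -1.906 1.261 3.399
v -1.684 1.636 3.179
v -1.199 1.013 3.15
v -1.993 1.264 1.899
v -2.353 0.658 2.255
v -1.916 0.504 2.101
v -1.694 0.879 1.881
v -2.219 1.575 2.2
v -2.579 0.969 2.556
v -2.507 1.318 2.89
v -2.285 1.693 2.67
v -2.401 1.127 2.13
v -2.045 -2.946 0.39
v -1.257 -2.942 -0.044
v -1.535 -4.014 1.31
v -1.2 -2.686 0.222
v -1.289 -2.474 0.518
v -1.51 -2.344 0.791
v -1.822 -2.318 0.995
v -2.174 -2.4 1.094
v -2.503 -2.577 1.072
v -2.753 -2.817 0.931
v -2.88 -3.08 0.697
v -2.864 -3.319 0.41
v -2.706 -3.494 0.119
v -2.433 -3.574 -0.125
v -2.094 -3.545 -0.28
v -1.746 -3.413 -0.319
v -1.45 -3.2 -0.235
f 1 38 17
f 38 12 41
f 17 41 6
f 38 41 17
f 1 17 13
f 17 6 18
f 13 18 2
f 17 18 13
f 1 13 22
f 13 2 23
f 22 23 8
f 13 23 22
f 1 22 34
f 22 8 37
f 34 37 11
f 22 37 34
f 1 34 38
f 34 11 42
f 38 42 12
f 34 42 38
f 2 18 29
f 18 6 32
f 29 32 10
f 18 32 29
f 6 41 19
f 41 12 40
f 19 40 5
f 41 40 19
f 12 42 39
f 42 11 35
f 39 35 3
f 42 35 39
f 11 37 36
f 37 8 24
f 36 24 7
f 37 24 36
f 8 23 28
f 23 2 25
f 28 25 9
f 23 25 28
f 4 30 16
f 30 10 31
f 16 31 5
f 30 31 16
f 4 16 14
f 16 5 15
f 14 15 3
f 16 15 14
f 4 14 21
f 14 3 20
f 21 20 7
f 14 20 21
f 4 21 26
f 21 7 27
f 26 27 9
f 21 27 26
f 4 26 30
f 26 9 33
f 30 33 10
f 26 33 30
f 5 31 19
f 31 10 32
f 19 32 6
f 31 32 19
f 3 15 39
f 15 5 40
f 39 40 12
f 15 40 39
f 7 20 36
f 20 3 35
f 36 35 11
f 20 35 36
f 9 27 28
f 27 7 24
f 28 24 8
f 27 24 28
f 10 33 29
f 33 9 25
f 29 25 2
f 33 25 29
f 44 43 46
f 44 46 45
f 46 43 47
f 46 47 45
f 47 43 48
f 47 48 45
f 48 43 49
f 48 49 45
f 49 43 50
f 49 50 45
f 50 43 51
f 50 51 45
f 51 43 52
f 51 52 45
f 52 43 53
f 52 53 45
f 53 43 54
f 53 54 45
f 54 43 55
f 54 55 45
f 55 43 56
f 55 56 45
f 56 43 57
f 56 57 45
f 57 43 58
f 57 58 45
f 58 43 59
f 58 59 45
f 59 43 44
f 59 44 45



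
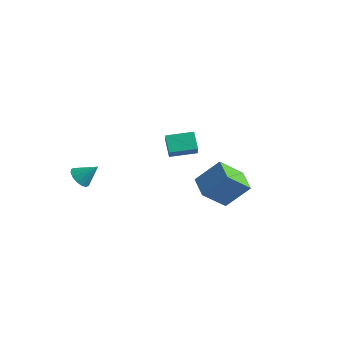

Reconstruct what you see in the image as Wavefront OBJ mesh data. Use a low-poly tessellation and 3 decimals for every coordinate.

v -1.566 1.379 1.292
v -2.367 2.116 2.09
v -1.921 1.869 0.483
v -2.722 2.606 1.281
v -0.298 2.574 1.459
v -1.099 3.311 2.257
v -0.653 3.064 0.65
v -1.454 3.801 1.448
v -3.96 -4.244 1.356
v -3.414 -4.137 0.781
v -3.08 -3.636 2.304
v -3.645 -3.794 0.774
v -3.96 -3.571 0.924
v -4.276 -3.528 1.189
v -4.506 -3.677 1.499
v -4.591 -3.978 1.77
v -4.506 -4.351 1.931
v -4.275 -4.695 1.937
v -3.96 -4.918 1.787
v -3.645 -4.96 1.522
v -3.414 -4.811 1.212
v -3.33 -4.51 0.941
v 2.924 -0.063 0.595
v 2.158 -1.353 2.006
v 4.013 0.865 2.035
v 3.247 -0.426 3.446
v 4.113 -1.054 0.334
v 3.347 -2.345 1.745
v 5.202 -0.127 1.774
v 4.436 -1.417 3.185
f 2 4 1
f 5 2 1
f 1 4 3
f 3 5 1
f 2 8 4
f 6 2 5
f 6 8 2
f 4 8 3
f 7 5 3
f 3 8 7
f 7 6 5
f 8 6 7
f 10 9 12
f 10 12 11
f 12 9 13
f 12 13 11
f 13 9 14
f 13 14 11
f 14 9 15
f 14 15 11
f 15 9 16
f 15 16 11
f 16 9 17
f 16 17 11
f 17 9 18
f 17 18 11
f 18 9 19
f 18 19 11
f 19 9 20
f 19 20 11
f 20 9 21
f 20 21 11
f 21 9 22
f 21 22 11
f 22 9 10
f 22 10 11
f 24 26 23
f 27 24 23
f 23 26 25
f 25 27 23
f 24 30 26
f 28 24 27
f 28 30 24
f 26 30 25
f 29 27 25
f 25 30 29
f 29 28 27
f 30 28 29



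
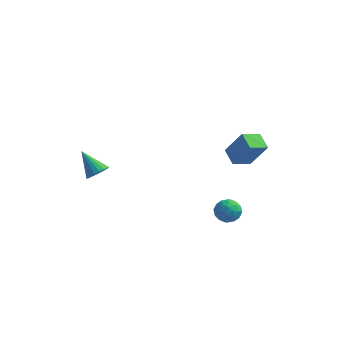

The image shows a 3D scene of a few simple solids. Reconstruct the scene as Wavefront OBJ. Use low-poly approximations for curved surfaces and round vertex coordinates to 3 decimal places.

v 4.075 -1.275 -3.442
v 4.642 -1.793 -3.43
v 3.238 -2.187 -3.35
v 3.805 -2.705 -3.338
v 3.705 -2.232 -2.742
v 4.223 -1.668 -2.799
v 3.657 -2.312 -3.981
v 4.175 -1.748 -4.038
v 4.383 -2.434 -3.763
v 4.413 -2.384 -2.998
v 3.467 -1.596 -3.782
v 3.497 -1.546 -3.017
v 4.432 -1.453 -3.444
v 3.448 -2.527 -3.336
v 3.39 -2.248 -2.986
v 3.723 -2.553 -2.979
v 4.186 -1.38 -3.073
v 4.519 -1.685 -3.066
v 3.968 -1.943 -2.662
v 3.361 -2.295 -3.714
v 3.694 -2.6 -3.707
v 4.157 -1.427 -3.801
v 4.49 -1.732 -3.794
v 3.912 -2.037 -4.118
v 4.613 -2.135 -3.633
v 4.121 -2.671 -3.579
v 4.034 -2.44 -3.957
v 4.338 -2.109 -3.99
v 4.63 -2.106 -3.183
v 4.138 -2.642 -3.129
v 4.08 -2.364 -2.779
v 4.384 -2.032 -2.812
v 4.479 -2.483 -3.379
v 3.742 -1.338 -3.651
v 3.25 -1.874 -3.597
v 3.496 -1.948 -3.968
v 3.8 -1.616 -4.001
v 3.759 -1.309 -3.201
v 3.267 -1.845 -3.147
v 3.542 -1.871 -2.79
v 3.846 -1.54 -2.823
v 3.401 -1.497 -3.401
v -2.966 -2.708 -1.947
v -2.682 -3.122 -1.488
v -4.094 -2.272 -0.853
v -2.536 -2.86 -1.443
v -2.476 -2.569 -1.497
v -2.513 -2.305 -1.64
v -2.64 -2.121 -1.844
v -2.831 -2.053 -2.069
v -3.049 -2.115 -2.269
v -3.251 -2.295 -2.405
v -3.397 -2.556 -2.451
v -3.457 -2.848 -2.397
v -3.42 -3.112 -2.253
v -3.293 -3.296 -2.049
v -3.102 -3.363 -1.825
v -2.884 -3.301 -1.625
v 2.793 1.589 -2.444
v 2.074 2.281 -2.005
v 3.441 2.524 -2.856
v 2.723 3.216 -2.416
v 3.737 1.604 -0.924
v 3.019 2.296 -0.484
v 4.386 2.539 -1.335
v 3.667 3.231 -0.896
f 1 38 17
f 38 12 41
f 17 41 6
f 38 41 17
f 1 17 13
f 17 6 18
f 13 18 2
f 17 18 13
f 1 13 22
f 13 2 23
f 22 23 8
f 13 23 22
f 1 22 34
f 22 8 37
f 34 37 11
f 22 37 34
f 1 34 38
f 34 11 42
f 38 42 12
f 34 42 38
f 2 18 29
f 18 6 32
f 29 32 10
f 18 32 29
f 6 41 19
f 41 12 40
f 19 40 5
f 41 40 19
f 12 42 39
f 42 11 35
f 39 35 3
f 42 35 39
f 11 37 36
f 37 8 24
f 36 24 7
f 37 24 36
f 8 23 28
f 23 2 25
f 28 25 9
f 23 25 28
f 4 30 16
f 30 10 31
f 16 31 5
f 30 31 16
f 4 16 14
f 16 5 15
f 14 15 3
f 16 15 14
f 4 14 21
f 14 3 20
f 21 20 7
f 14 20 21
f 4 21 26
f 21 7 27
f 26 27 9
f 21 27 26
f 4 26 30
f 26 9 33
f 30 33 10
f 26 33 30
f 5 31 19
f 31 10 32
f 19 32 6
f 31 32 19
f 3 15 39
f 15 5 40
f 39 40 12
f 15 40 39
f 7 20 36
f 20 3 35
f 36 35 11
f 20 35 36
f 9 27 28
f 27 7 24
f 28 24 8
f 27 24 28
f 10 33 29
f 33 9 25
f 29 25 2
f 33 25 29
f 44 43 46
f 44 46 45
f 46 43 47
f 46 47 45
f 47 43 48
f 47 48 45
f 48 43 49
f 48 49 45
f 49 43 50
f 49 50 45
f 50 43 51
f 50 51 45
f 51 43 52
f 51 52 45
f 52 43 53
f 52 53 45
f 53 43 54
f 53 54 45
f 54 43 55
f 54 55 45
f 55 43 56
f 55 56 45
f 56 43 57
f 56 57 45
f 57 43 58
f 57 58 45
f 58 43 44
f 58 44 45
f 60 62 59
f 63 60 59
f 59 62 61
f 61 63 59
f 60 66 62
f 64 60 63
f 64 66 60
f 62 66 61
f 65 63 61
f 61 66 65
f 65 64 63
f 66 64 65



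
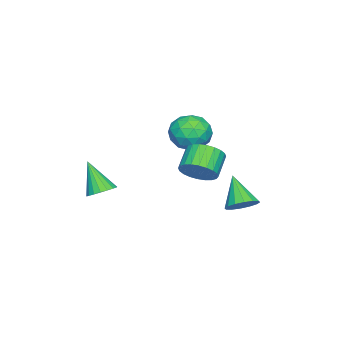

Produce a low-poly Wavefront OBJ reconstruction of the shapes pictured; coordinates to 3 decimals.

v 3.332 2.303 -1.111
v 3.791 2.545 -0.463
v 2.847 2.46 0.238
v 2.388 2.217 -0.409
v 3.683 2.83 -0.574
v 2.739 2.744 0.128
v 3.522 3.034 -0.767
v 2.577 2.948 -0.065
v 3.331 3.127 -1.012
v 2.387 3.041 -0.31
v 3.141 3.094 -1.272
v 2.196 3.009 -0.57
v 2.98 2.941 -1.507
v 2.035 2.856 -0.806
v 2.873 2.691 -1.683
v 1.928 2.605 -0.981
v 2.835 2.382 -1.771
v 1.89 2.296 -1.069
v 2.873 2.06 -1.758
v 1.929 1.975 -1.057
v 2.981 1.776 -1.648
v 2.037 1.69 -0.946
v 3.143 1.572 -1.455
v 2.198 1.486 -0.753
v 3.333 1.479 -1.21
v 2.389 1.393 -0.508
v 3.524 1.511 -0.95
v 2.579 1.426 -0.248
v 3.685 1.664 -0.714
v 2.74 1.579 -0.013
v 3.792 1.915 -0.539
v 2.847 1.829 0.163
v 3.83 2.224 -0.451
v 2.885 2.138 0.251
v 1.353 3.4 -3.725
v 1.801 2.807 -3.824
v 0.587 2.62 -2.515
v 1.984 3.029 -3.564
v 1.999 3.351 -3.347
v 1.84 3.686 -3.232
v 1.551 3.944 -3.248
v 1.208 4.057 -3.392
v 0.905 3.993 -3.625
v 0.721 3.771 -3.885
v 0.706 3.449 -4.102
v 0.865 3.115 -4.218
v 1.154 2.856 -4.201
v 1.497 2.744 -4.057
v -0.464 0.911 -0.545
v 0.175 1.368 0.054
v 0.685 -0.108 -0.994
v 1.324 0.349 -0.395
v 0.58 -0.178 -0.013
v -0.13 0.452 0.264
v 0.99 0.808 -1.204
v 0.28 1.438 -0.927
v 1.074 1.305 -0.353
v 0.821 0.695 0.382
v 0.039 0.565 -1.322
v -0.214 -0.045 -0.587
v -0.245 1.229 -0.207
v 1.105 0.031 -0.733
v 0.668 -0.279 -0.509
v 1.044 -0.01 -0.157
v -0.425 0.69 -0.083
v -0.049 0.959 0.269
v 0.189 0.05 0.23
v 0.909 0.301 -1.209
v 1.285 0.57 -0.857
v -0.184 1.27 -0.783
v 0.192 1.539 -0.431
v 0.671 1.21 -1.17
v 0.659 1.46 -0.094
v 1.334 0.862 -0.357
v 1.138 1.131 -0.833
v 0.72 1.501 -0.67
v 0.51 1.102 0.339
v 1.185 0.504 0.075
v 0.748 0.194 0.3
v 0.331 0.564 0.462
v 1.038 1.065 0.1
v -0.325 0.756 -1.015
v 0.35 0.158 -1.279
v 0.529 0.696 -1.402
v 0.112 1.066 -1.24
v -0.474 0.398 -0.583
v 0.201 -0.2 -0.846
v 0.14 -0.241 -0.27
v -0.278 0.129 -0.107
v -0.178 0.195 -1.04
v 3.41 -1.993 -3.143
v 3.769 -1.539 -2.787
v 3.05 -2.827 -1.717
v 3.491 -1.42 -2.787
v 3.197 -1.414 -2.858
v 2.945 -1.523 -2.985
v 2.785 -1.725 -3.143
v 2.748 -1.98 -3.302
v 2.843 -2.238 -3.429
v 3.05 -2.448 -3.499
v 3.328 -2.567 -3.499
v 3.622 -2.573 -3.428
v 3.874 -2.464 -3.301
v 4.034 -2.262 -3.142
v 4.071 -2.007 -2.984
v 3.976 -1.749 -2.857
f 2 1 5
f 2 5 3
f 3 5 6
f 3 6 4
f 5 1 7
f 5 7 6
f 6 7 8
f 6 8 4
f 7 1 9
f 7 9 8
f 8 9 10
f 8 10 4
f 9 1 11
f 9 11 10
f 10 11 12
f 10 12 4
f 11 1 13
f 11 13 12
f 12 13 14
f 12 14 4
f 13 1 15
f 13 15 14
f 14 15 16
f 14 16 4
f 15 1 17
f 15 17 16
f 16 17 18
f 16 18 4
f 17 1 19
f 17 19 18
f 18 19 20
f 18 20 4
f 19 1 21
f 19 21 20
f 20 21 22
f 20 22 4
f 21 1 23
f 21 23 22
f 22 23 24
f 22 24 4
f 23 1 25
f 23 25 24
f 24 25 26
f 24 26 4
f 25 1 27
f 25 27 26
f 26 27 28
f 26 28 4
f 27 1 29
f 27 29 28
f 28 29 30
f 28 30 4
f 29 1 31
f 29 31 30
f 30 31 32
f 30 32 4
f 31 1 33
f 31 33 32
f 32 33 34
f 32 34 4
f 33 1 2
f 33 2 34
f 34 2 3
f 34 3 4
f 36 35 38
f 36 38 37
f 38 35 39
f 38 39 37
f 39 35 40
f 39 40 37
f 40 35 41
f 40 41 37
f 41 35 42
f 41 42 37
f 42 35 43
f 42 43 37
f 43 35 44
f 43 44 37
f 44 35 45
f 44 45 37
f 45 35 46
f 45 46 37
f 46 35 47
f 46 47 37
f 47 35 48
f 47 48 37
f 48 35 36
f 48 36 37
f 49 86 65
f 86 60 89
f 65 89 54
f 86 89 65
f 49 65 61
f 65 54 66
f 61 66 50
f 65 66 61
f 49 61 70
f 61 50 71
f 70 71 56
f 61 71 70
f 49 70 82
f 70 56 85
f 82 85 59
f 70 85 82
f 49 82 86
f 82 59 90
f 86 90 60
f 82 90 86
f 50 66 77
f 66 54 80
f 77 80 58
f 66 80 77
f 54 89 67
f 89 60 88
f 67 88 53
f 89 88 67
f 60 90 87
f 90 59 83
f 87 83 51
f 90 83 87
f 59 85 84
f 85 56 72
f 84 72 55
f 85 72 84
f 56 71 76
f 71 50 73
f 76 73 57
f 71 73 76
f 52 78 64
f 78 58 79
f 64 79 53
f 78 79 64
f 52 64 62
f 64 53 63
f 62 63 51
f 64 63 62
f 52 62 69
f 62 51 68
f 69 68 55
f 62 68 69
f 52 69 74
f 69 55 75
f 74 75 57
f 69 75 74
f 52 74 78
f 74 57 81
f 78 81 58
f 74 81 78
f 53 79 67
f 79 58 80
f 67 80 54
f 79 80 67
f 51 63 87
f 63 53 88
f 87 88 60
f 63 88 87
f 55 68 84
f 68 51 83
f 84 83 59
f 68 83 84
f 57 75 76
f 75 55 72
f 76 72 56
f 75 72 76
f 58 81 77
f 81 57 73
f 77 73 50
f 81 73 77
f 92 91 94
f 92 94 93
f 94 91 95
f 94 95 93
f 95 91 96
f 95 96 93
f 96 91 97
f 96 97 93
f 97 91 98
f 97 98 93
f 98 91 99
f 98 99 93
f 99 91 100
f 99 100 93
f 100 91 101
f 100 101 93
f 101 91 102
f 101 102 93
f 102 91 103
f 102 103 93
f 103 91 104
f 103 104 93
f 104 91 105
f 104 105 93
f 105 91 106
f 105 106 93
f 106 91 92
f 106 92 93



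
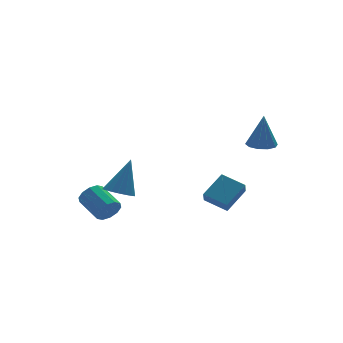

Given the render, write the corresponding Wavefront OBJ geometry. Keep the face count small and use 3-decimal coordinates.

v 3.888 -3.884 1.801
v 4.615 -3.704 1.77
v 3.972 -3.916 3.619
v 4.371 -3.311 1.789
v 3.942 -3.136 1.812
v 3.492 -3.248 1.831
v 3.194 -3.602 1.838
v 3.16 -4.065 1.832
v 3.405 -4.458 1.814
v 3.834 -4.632 1.791
v 4.283 -4.521 1.772
v 4.582 -4.166 1.764
v -1.703 1.094 -3.65
v -1.499 1.409 -4.277
v -1.832 2.821 -3.676
v -2.037 2.506 -3.05
v -1.94 1.317 -4.304
v -2.273 2.728 -3.703
v -2.29 1.139 -4.082
v -2.624 2.551 -3.481
v -2.417 0.945 -3.695
v -2.75 2.357 -3.094
v -2.27 0.807 -3.291
v -2.604 2.219 -2.69
v -1.908 0.779 -3.024
v -2.241 2.191 -2.423
v -1.467 0.872 -2.997
v -1.8 2.283 -2.396
v -1.116 1.049 -3.219
v -1.45 2.461 -2.618
v -0.99 1.243 -3.606
v -1.323 2.655 -3.005
v -1.136 1.381 -4.01
v -1.47 2.793 -3.409
v 2.037 -4.132 -2.072
v 1.786 -4.573 -1.453
v 1.318 -3.134 -1.653
v 1.067 -3.575 -1.034
v 3.233 -3.625 -1.226
v 2.982 -4.066 -0.607
v 2.514 -2.627 -0.807
v 2.263 -3.068 -0.188
v -1.509 0.298 -2.076
v -0.77 0.155 -2.376
v -0.671 0.742 -0.224
v -0.825 0.533 -2.441
v -1.036 0.857 -2.423
v -1.356 1.054 -2.326
v -1.711 1.077 -2.171
v -2.019 0.922 -1.994
v -2.211 0.624 -1.836
v -2.241 0.252 -1.733
v -2.104 -0.11 -1.709
v -1.83 -0.378 -1.768
v -1.483 -0.491 -1.898
v -1.142 -0.424 -2.069
v -0.884 -0.19 -2.241
f 2 1 4
f 2 4 3
f 4 1 5
f 4 5 3
f 5 1 6
f 5 6 3
f 6 1 7
f 6 7 3
f 7 1 8
f 7 8 3
f 8 1 9
f 8 9 3
f 9 1 10
f 9 10 3
f 10 1 11
f 10 11 3
f 11 1 12
f 11 12 3
f 12 1 2
f 12 2 3
f 14 13 17
f 14 17 15
f 15 17 18
f 15 18 16
f 17 13 19
f 17 19 18
f 18 19 20
f 18 20 16
f 19 13 21
f 19 21 20
f 20 21 22
f 20 22 16
f 21 13 23
f 21 23 22
f 22 23 24
f 22 24 16
f 23 13 25
f 23 25 24
f 24 25 26
f 24 26 16
f 25 13 27
f 25 27 26
f 26 27 28
f 26 28 16
f 27 13 29
f 27 29 28
f 28 29 30
f 28 30 16
f 29 13 31
f 29 31 30
f 30 31 32
f 30 32 16
f 31 13 33
f 31 33 32
f 32 33 34
f 32 34 16
f 33 13 14
f 33 14 34
f 34 14 15
f 34 15 16
f 36 38 35
f 39 36 35
f 35 38 37
f 37 39 35
f 36 42 38
f 40 36 39
f 40 42 36
f 38 42 37
f 41 39 37
f 37 42 41
f 41 40 39
f 42 40 41
f 44 43 46
f 44 46 45
f 46 43 47
f 46 47 45
f 47 43 48
f 47 48 45
f 48 43 49
f 48 49 45
f 49 43 50
f 49 50 45
f 50 43 51
f 50 51 45
f 51 43 52
f 51 52 45
f 52 43 53
f 52 53 45
f 53 43 54
f 53 54 45
f 54 43 55
f 54 55 45
f 55 43 56
f 55 56 45
f 56 43 57
f 56 57 45
f 57 43 44
f 57 44 45



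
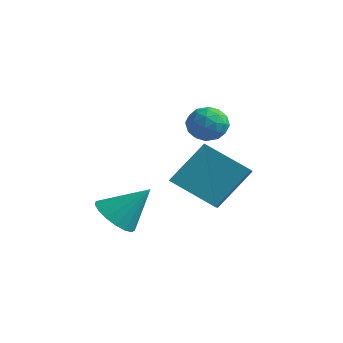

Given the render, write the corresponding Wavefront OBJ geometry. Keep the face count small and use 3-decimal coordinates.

v -4.141 -2.311 -2.58
v -3.274 -2.604 -2.931
v -3.279 -1.369 -1.24
v -3.358 -2.202 -3.159
v -3.621 -1.826 -3.255
v -4.003 -1.56 -3.195
v -4.417 -1.467 -2.995
v -4.767 -1.567 -2.699
v -4.974 -1.837 -2.376
v -4.99 -2.215 -2.1
v -4.812 -2.616 -1.934
v -4.479 -2.946 -1.915
v -4.069 -3.131 -2.049
v -3.676 -3.128 -2.304
v -3.389 -2.938 -2.623
v -1.846 0.576 1.338
v -1.268 0.589 1.935
v -2.492 -0.409 1.985
v -1.914 -0.396 2.582
v -2.438 0.242 2.498
v -2.04 0.851 2.098
v -1.72 -0.671 1.822
v -1.322 -0.062 1.422
v -1.191 -0.182 2.234
v -1.634 0.383 2.651
v -2.126 -0.203 1.269
v -2.569 0.362 1.686
v -1.501 0.669 1.58
v -2.259 -0.489 2.34
v -2.568 -0.114 2.291
v -2.228 -0.106 2.642
v -1.954 0.823 1.675
v -1.614 0.831 2.026
v -2.302 0.627 2.357
v -2.146 -0.651 1.894
v -1.806 -0.643 2.245
v -1.532 0.286 1.278
v -1.192 0.294 1.629
v -1.458 -0.447 1.563
v -1.115 0.224 2.106
v -1.494 -0.355 2.486
v -1.381 -0.517 2.04
v -1.147 -0.159 1.805
v -1.376 0.556 2.351
v -1.755 -0.023 2.732
v -2.064 0.352 2.682
v -1.829 0.71 2.447
v -1.33 0.103 2.527
v -2.005 0.203 1.188
v -2.384 -0.376 1.569
v -1.931 -0.53 1.473
v -1.696 -0.172 1.238
v -2.266 0.535 1.434
v -2.645 -0.044 1.814
v -2.613 0.339 2.115
v -2.379 0.697 1.88
v -2.43 0.077 1.393
v -3.704 0.085 -1.343
v -3.251 1.385 0.27
v -2.15 0.89 -2.428
v -1.697 2.19 -0.816
v -2.823 -0.89 -0.804
v -2.37 0.41 0.808
v -1.269 -0.085 -1.89
v -0.816 1.215 -0.277
f 2 1 4
f 2 4 3
f 4 1 5
f 4 5 3
f 5 1 6
f 5 6 3
f 6 1 7
f 6 7 3
f 7 1 8
f 7 8 3
f 8 1 9
f 8 9 3
f 9 1 10
f 9 10 3
f 10 1 11
f 10 11 3
f 11 1 12
f 11 12 3
f 12 1 13
f 12 13 3
f 13 1 14
f 13 14 3
f 14 1 15
f 14 15 3
f 15 1 2
f 15 2 3
f 16 53 32
f 53 27 56
f 32 56 21
f 53 56 32
f 16 32 28
f 32 21 33
f 28 33 17
f 32 33 28
f 16 28 37
f 28 17 38
f 37 38 23
f 28 38 37
f 16 37 49
f 37 23 52
f 49 52 26
f 37 52 49
f 16 49 53
f 49 26 57
f 53 57 27
f 49 57 53
f 17 33 44
f 33 21 47
f 44 47 25
f 33 47 44
f 21 56 34
f 56 27 55
f 34 55 20
f 56 55 34
f 27 57 54
f 57 26 50
f 54 50 18
f 57 50 54
f 26 52 51
f 52 23 39
f 51 39 22
f 52 39 51
f 23 38 43
f 38 17 40
f 43 40 24
f 38 40 43
f 19 45 31
f 45 25 46
f 31 46 20
f 45 46 31
f 19 31 29
f 31 20 30
f 29 30 18
f 31 30 29
f 19 29 36
f 29 18 35
f 36 35 22
f 29 35 36
f 19 36 41
f 36 22 42
f 41 42 24
f 36 42 41
f 19 41 45
f 41 24 48
f 45 48 25
f 41 48 45
f 20 46 34
f 46 25 47
f 34 47 21
f 46 47 34
f 18 30 54
f 30 20 55
f 54 55 27
f 30 55 54
f 22 35 51
f 35 18 50
f 51 50 26
f 35 50 51
f 24 42 43
f 42 22 39
f 43 39 23
f 42 39 43
f 25 48 44
f 48 24 40
f 44 40 17
f 48 40 44
f 59 61 58
f 62 59 58
f 58 61 60
f 60 62 58
f 59 65 61
f 63 59 62
f 63 65 59
f 61 65 60
f 64 62 60
f 60 65 64
f 64 63 62
f 65 63 64



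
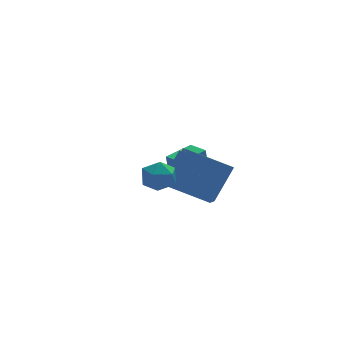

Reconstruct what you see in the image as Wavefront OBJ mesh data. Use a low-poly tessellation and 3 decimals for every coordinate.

v -1.189 -1.509 -0.534
v -0.431 -1.607 -0.602
v -1.249 -2.493 0.222
v -0.491 -2.591 0.154
v -0.767 -1.983 0.533
v -0.73 -1.375 0.066
v -0.95 -2.725 -0.446
v -0.913 -2.117 -0.913
v -0.283 -2.359 -0.547
v -0.17 -1.901 0.058
v -1.51 -2.199 -0.438
v -1.397 -1.741 0.167
v 1.292 -1.7 -2.252
v 1.113 -2.712 -1.522
v -0.404 -0.783 -1.395
v -0.583 -1.794 -0.665
v 2.303 -0.986 -1.015
v 2.124 -1.997 -0.285
v 0.607 -0.068 -0.158
v 0.428 -1.08 0.572
v 1.589 2.387 -3.349
v 1.468 2.395 -2.346
v 1.222 3.174 -3.399
v 1.102 3.182 -2.397
v 2.838 2.978 -3.203
v 2.718 2.986 -2.201
v 2.472 3.765 -3.254
v 2.351 3.773 -2.251
f 1 12 6
f 1 6 2
f 1 2 8
f 1 8 11
f 1 11 12
f 2 6 10
f 6 12 5
f 12 11 3
f 11 8 7
f 8 2 9
f 4 10 5
f 4 5 3
f 4 3 7
f 4 7 9
f 4 9 10
f 5 10 6
f 3 5 12
f 7 3 11
f 9 7 8
f 10 9 2
f 14 16 13
f 17 14 13
f 13 16 15
f 15 17 13
f 14 20 16
f 18 14 17
f 18 20 14
f 16 20 15
f 19 17 15
f 15 20 19
f 19 18 17
f 20 18 19
f 22 24 21
f 25 22 21
f 21 24 23
f 23 25 21
f 22 28 24
f 26 22 25
f 26 28 22
f 24 28 23
f 27 25 23
f 23 28 27
f 27 26 25
f 28 26 27



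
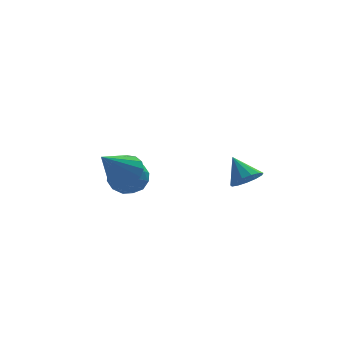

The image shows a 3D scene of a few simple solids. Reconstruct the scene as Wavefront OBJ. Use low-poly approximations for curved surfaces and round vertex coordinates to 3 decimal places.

v -2.318 2.81 0.328
v -1.648 2.341 0.901
v -2.252 1.599 -0.741
v -1.582 1.13 -0.168
v -2.528 1.219 0.141
v -2.569 1.967 0.801
v -1.331 1.973 -0.641
v -1.372 2.721 0.019
v -1.038 1.823 0.302
v -1.778 1.357 0.785
v -2.122 2.583 -0.625
v -2.862 2.117 -0.142
v -1.988 2.682 0.708
v -1.912 1.258 -0.548
v -2.468 1.31 -0.367
v -2.074 1.035 -0.03
v -2.53 2.462 0.649
v -2.136 2.186 0.986
v -2.653 1.527 0.54
v -1.764 1.754 -0.826
v -1.37 1.478 -0.489
v -1.826 2.905 0.19
v -1.432 2.63 0.527
v -1.247 2.413 -0.38
v -1.236 2.102 0.693
v -1.198 1.39 0.065
v -1.05 1.885 -0.213
v -1.074 2.325 0.175
v -1.671 1.828 0.977
v -1.633 1.116 0.349
v -2.189 1.168 0.53
v -2.212 1.608 0.918
v -1.313 1.524 0.625
v -2.267 2.824 -0.189
v -2.229 2.112 -0.817
v -1.688 2.332 -0.758
v -1.711 2.772 -0.37
v -2.702 2.55 0.095
v -2.664 1.838 -0.533
v -2.826 1.615 -0.015
v -2.85 2.055 0.373
v -2.587 2.416 -0.465
v 2.759 -0.631 0.741
v 3.213 -0.992 1.278
v 2.321 0.271 1.719
v 3.464 -0.673 1.096
v 3.492 -0.34 0.802
v 3.287 -0.099 0.488
v 2.914 -0.028 0.255
v 2.493 -0.147 0.176
v 2.156 -0.42 0.277
v 2.011 -0.76 0.525
v 2.103 -1.059 0.842
v 2.404 -1.222 1.127
v 2.818 -1.197 1.289
v -2.538 -0.819 1.867
v -1.817 -1.266 2.1
v -3.702 -1.941 3.313
v -1.825 -0.903 2.375
v -2.024 -0.518 2.514
v -2.36 -0.213 2.479
v -2.745 -0.071 2.28
v -3.073 -0.129 1.97
v -3.259 -0.372 1.633
v -3.251 -0.735 1.358
v -3.052 -1.121 1.219
v -2.715 -1.425 1.254
v -2.331 -1.568 1.453
v -2.002 -1.509 1.763
f 1 38 17
f 38 12 41
f 17 41 6
f 38 41 17
f 1 17 13
f 17 6 18
f 13 18 2
f 17 18 13
f 1 13 22
f 13 2 23
f 22 23 8
f 13 23 22
f 1 22 34
f 22 8 37
f 34 37 11
f 22 37 34
f 1 34 38
f 34 11 42
f 38 42 12
f 34 42 38
f 2 18 29
f 18 6 32
f 29 32 10
f 18 32 29
f 6 41 19
f 41 12 40
f 19 40 5
f 41 40 19
f 12 42 39
f 42 11 35
f 39 35 3
f 42 35 39
f 11 37 36
f 37 8 24
f 36 24 7
f 37 24 36
f 8 23 28
f 23 2 25
f 28 25 9
f 23 25 28
f 4 30 16
f 30 10 31
f 16 31 5
f 30 31 16
f 4 16 14
f 16 5 15
f 14 15 3
f 16 15 14
f 4 14 21
f 14 3 20
f 21 20 7
f 14 20 21
f 4 21 26
f 21 7 27
f 26 27 9
f 21 27 26
f 4 26 30
f 26 9 33
f 30 33 10
f 26 33 30
f 5 31 19
f 31 10 32
f 19 32 6
f 31 32 19
f 3 15 39
f 15 5 40
f 39 40 12
f 15 40 39
f 7 20 36
f 20 3 35
f 36 35 11
f 20 35 36
f 9 27 28
f 27 7 24
f 28 24 8
f 27 24 28
f 10 33 29
f 33 9 25
f 29 25 2
f 33 25 29
f 44 43 46
f 44 46 45
f 46 43 47
f 46 47 45
f 47 43 48
f 47 48 45
f 48 43 49
f 48 49 45
f 49 43 50
f 49 50 45
f 50 43 51
f 50 51 45
f 51 43 52
f 51 52 45
f 52 43 53
f 52 53 45
f 53 43 54
f 53 54 45
f 54 43 55
f 54 55 45
f 55 43 44
f 55 44 45
f 57 56 59
f 57 59 58
f 59 56 60
f 59 60 58
f 60 56 61
f 60 61 58
f 61 56 62
f 61 62 58
f 62 56 63
f 62 63 58
f 63 56 64
f 63 64 58
f 64 56 65
f 64 65 58
f 65 56 66
f 65 66 58
f 66 56 67
f 66 67 58
f 67 56 68
f 67 68 58
f 68 56 69
f 68 69 58
f 69 56 57
f 69 57 58



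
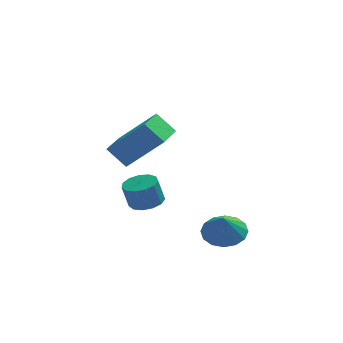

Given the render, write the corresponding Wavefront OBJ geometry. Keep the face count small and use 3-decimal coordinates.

v 1.781 -1.764 -1.789
v 2.678 -1.427 -1.539
v 1.679 -2.276 -0.731
v 2.353 -1.059 -1.392
v 1.874 -0.88 -1.352
v 1.371 -0.938 -1.428
v 0.977 -1.217 -1.601
v 0.799 -1.642 -1.825
v 0.884 -2.1 -2.039
v 1.209 -2.468 -2.186
v 1.688 -2.647 -2.226
v 2.191 -2.589 -2.15
v 2.585 -2.31 -1.976
v 2.763 -1.885 -1.753
v -3.04 -1.913 3.239
v -1.513 -2.221 4.763
v -2.487 -0.203 3.03
v -0.96 -0.511 4.555
v -2.26 -2.269 2.385
v -0.733 -2.577 3.91
v -1.707 -0.559 2.177
v -0.18 -0.867 3.701
v -1.31 1.402 -1.645
v -0.599 1.733 -1.442
v -0.899 1.65 -0.252
v -1.61 1.318 -0.455
v -0.892 2.079 -1.492
v -1.193 1.996 -0.302
v -1.318 2.21 -1.591
v -1.619 2.127 -0.401
v -1.742 2.084 -1.706
v -2.042 2.001 -0.517
v -2.028 1.742 -1.803
v -2.328 1.659 -0.613
v -2.086 1.291 -1.849
v -2.386 1.208 -0.659
v -1.898 0.876 -1.83
v -2.198 0.793 -0.64
v -1.523 0.628 -1.753
v -1.823 0.544 -0.563
v -1.08 0.625 -1.641
v -1.381 0.542 -0.451
v -0.711 0.869 -1.531
v -1.011 0.785 -0.341
v -0.531 1.282 -1.457
v -0.832 1.199 -0.267
f 2 1 4
f 2 4 3
f 4 1 5
f 4 5 3
f 5 1 6
f 5 6 3
f 6 1 7
f 6 7 3
f 7 1 8
f 7 8 3
f 8 1 9
f 8 9 3
f 9 1 10
f 9 10 3
f 10 1 11
f 10 11 3
f 11 1 12
f 11 12 3
f 12 1 13
f 12 13 3
f 13 1 14
f 13 14 3
f 14 1 2
f 14 2 3
f 16 18 15
f 19 16 15
f 15 18 17
f 17 19 15
f 16 22 18
f 20 16 19
f 20 22 16
f 18 22 17
f 21 19 17
f 17 22 21
f 21 20 19
f 22 20 21
f 24 23 27
f 24 27 25
f 25 27 28
f 25 28 26
f 27 23 29
f 27 29 28
f 28 29 30
f 28 30 26
f 29 23 31
f 29 31 30
f 30 31 32
f 30 32 26
f 31 23 33
f 31 33 32
f 32 33 34
f 32 34 26
f 33 23 35
f 33 35 34
f 34 35 36
f 34 36 26
f 35 23 37
f 35 37 36
f 36 37 38
f 36 38 26
f 37 23 39
f 37 39 38
f 38 39 40
f 38 40 26
f 39 23 41
f 39 41 40
f 40 41 42
f 40 42 26
f 41 23 43
f 41 43 42
f 42 43 44
f 42 44 26
f 43 23 45
f 43 45 44
f 44 45 46
f 44 46 26
f 45 23 24
f 45 24 46
f 46 24 25
f 46 25 26



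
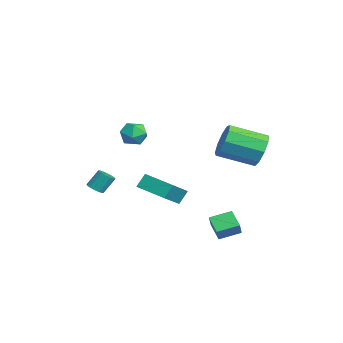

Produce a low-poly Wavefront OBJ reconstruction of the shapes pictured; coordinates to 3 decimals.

v 3.295 3.843 1.791
v 3.943 4.056 2.589
v 3.694 2.131 3.307
v 3.045 1.917 2.509
v 3.267 4.213 2.773
v 3.017 2.287 3.491
v 2.604 4.196 2.498
v 2.354 2.271 3.216
v 2.264 4.014 1.892
v 2.014 2.089 2.61
v 2.406 3.752 1.239
v 2.157 1.827 1.957
v 2.965 3.532 0.844
v 2.715 1.607 1.562
v 3.677 3.458 0.892
v 3.428 1.532 1.61
v 4.211 3.563 1.361
v 3.961 1.638 2.079
v 4.316 3.8 2.031
v 4.066 1.874 2.749
v -2.702 -3.903 -2.649
v -2.188 -3.776 -2.683
v -2.285 -3.129 -1.725
v -2.798 -3.257 -1.691
v -2.32 -3.582 -2.827
v -2.416 -2.935 -1.869
v -2.553 -3.475 -2.923
v -2.65 -2.828 -1.965
v -2.826 -3.483 -2.946
v -2.923 -2.836 -1.988
v -3.066 -3.603 -2.889
v -3.163 -2.956 -1.931
v -3.208 -3.804 -2.768
v -3.305 -3.157 -1.81
v -3.215 -4.031 -2.615
v -3.312 -3.384 -1.657
v -3.084 -4.225 -2.471
v -3.18 -3.578 -1.513
v -2.85 -4.332 -2.375
v -2.947 -3.685 -1.417
v -2.577 -4.324 -2.352
v -2.674 -3.677 -1.394
v -2.337 -4.204 -2.409
v -2.434 -3.557 -1.451
v -2.195 -4.003 -2.53
v -2.292 -3.356 -1.572
v 1.312 -1.404 -1.554
v 2.615 -2.323 -0.616
v 1.09 -0.941 -0.791
v 2.393 -1.86 0.147
v 2.487 -0.16 -1.967
v 3.79 -1.079 -1.029
v 2.265 0.303 -1.204
v 3.568 -0.616 -0.266
v 4.041 1.601 -3.905
v 3.139 1.354 -3.271
v 3.973 2.765 -3.548
v 3.071 2.518 -2.913
v 4.629 1.402 -3.147
v 3.727 1.155 -2.512
v 4.561 2.566 -2.789
v 3.659 2.319 -2.155
v 2.679 -1.784 2.837
v 3.289 -2.193 2.497
v 2.491 -2.767 3.683
v 3.101 -3.176 3.343
v 3.252 -2.505 3.769
v 3.368 -1.897 3.247
v 2.412 -3.063 2.933
v 2.528 -2.455 2.411
v 3.124 -2.984 2.557
v 3.643 -2.639 3.074
v 2.137 -2.321 3.106
v 2.656 -1.976 3.623
f 2 1 5
f 2 5 3
f 3 5 6
f 3 6 4
f 5 1 7
f 5 7 6
f 6 7 8
f 6 8 4
f 7 1 9
f 7 9 8
f 8 9 10
f 8 10 4
f 9 1 11
f 9 11 10
f 10 11 12
f 10 12 4
f 11 1 13
f 11 13 12
f 12 13 14
f 12 14 4
f 13 1 15
f 13 15 14
f 14 15 16
f 14 16 4
f 15 1 17
f 15 17 16
f 16 17 18
f 16 18 4
f 17 1 19
f 17 19 18
f 18 19 20
f 18 20 4
f 19 1 2
f 19 2 20
f 20 2 3
f 20 3 4
f 22 21 25
f 22 25 23
f 23 25 26
f 23 26 24
f 25 21 27
f 25 27 26
f 26 27 28
f 26 28 24
f 27 21 29
f 27 29 28
f 28 29 30
f 28 30 24
f 29 21 31
f 29 31 30
f 30 31 32
f 30 32 24
f 31 21 33
f 31 33 32
f 32 33 34
f 32 34 24
f 33 21 35
f 33 35 34
f 34 35 36
f 34 36 24
f 35 21 37
f 35 37 36
f 36 37 38
f 36 38 24
f 37 21 39
f 37 39 38
f 38 39 40
f 38 40 24
f 39 21 41
f 39 41 40
f 40 41 42
f 40 42 24
f 41 21 43
f 41 43 42
f 42 43 44
f 42 44 24
f 43 21 45
f 43 45 44
f 44 45 46
f 44 46 24
f 45 21 22
f 45 22 46
f 46 22 23
f 46 23 24
f 48 50 47
f 51 48 47
f 47 50 49
f 49 51 47
f 48 54 50
f 52 48 51
f 52 54 48
f 50 54 49
f 53 51 49
f 49 54 53
f 53 52 51
f 54 52 53
f 56 58 55
f 59 56 55
f 55 58 57
f 57 59 55
f 56 62 58
f 60 56 59
f 60 62 56
f 58 62 57
f 61 59 57
f 57 62 61
f 61 60 59
f 62 60 61
f 63 74 68
f 63 68 64
f 63 64 70
f 63 70 73
f 63 73 74
f 64 68 72
f 68 74 67
f 74 73 65
f 73 70 69
f 70 64 71
f 66 72 67
f 66 67 65
f 66 65 69
f 66 69 71
f 66 71 72
f 67 72 68
f 65 67 74
f 69 65 73
f 71 69 70
f 72 71 64

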